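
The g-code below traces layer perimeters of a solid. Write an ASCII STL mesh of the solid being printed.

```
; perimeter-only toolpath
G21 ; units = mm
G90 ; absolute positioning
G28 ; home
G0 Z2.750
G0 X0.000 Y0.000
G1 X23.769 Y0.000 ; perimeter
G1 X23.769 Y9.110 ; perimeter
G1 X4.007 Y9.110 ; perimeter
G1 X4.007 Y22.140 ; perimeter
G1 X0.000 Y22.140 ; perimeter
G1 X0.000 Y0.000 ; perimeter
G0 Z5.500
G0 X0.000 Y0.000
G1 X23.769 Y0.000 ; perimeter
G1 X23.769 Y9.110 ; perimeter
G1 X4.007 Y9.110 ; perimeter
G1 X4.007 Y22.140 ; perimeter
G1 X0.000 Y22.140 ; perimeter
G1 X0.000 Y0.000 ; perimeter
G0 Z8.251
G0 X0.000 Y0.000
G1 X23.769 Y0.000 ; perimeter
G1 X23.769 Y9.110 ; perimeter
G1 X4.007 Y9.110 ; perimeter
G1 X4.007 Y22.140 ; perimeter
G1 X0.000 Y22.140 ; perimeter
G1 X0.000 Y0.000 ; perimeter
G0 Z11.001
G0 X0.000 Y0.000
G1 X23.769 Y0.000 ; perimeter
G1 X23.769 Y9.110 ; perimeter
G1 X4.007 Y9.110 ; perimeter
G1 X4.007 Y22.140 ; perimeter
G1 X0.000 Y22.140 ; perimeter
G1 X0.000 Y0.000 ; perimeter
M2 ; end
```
solid part
  facet normal 0.0000 0.0000 -1.0000
    outer loop
      vertex 23.769 9.110 0.000
      vertex 23.769 0.000 0.000
      vertex 0.000 0.000 0.000
    endloop
  endfacet
  facet normal 0.0000 0.0000 -1.0000
    outer loop
      vertex 4.007 9.110 0.000
      vertex 23.769 9.110 0.000
      vertex 0.000 0.000 0.000
    endloop
  endfacet
  facet normal 0.0000 0.0000 -1.0000
    outer loop
      vertex 4.007 22.140 0.000
      vertex 4.007 9.110 0.000
      vertex 0.000 0.000 0.000
    endloop
  endfacet
  facet normal 0.0000 0.0000 -1.0000
    outer loop
      vertex 0.000 22.140 0.000
      vertex 4.007 22.140 0.000
      vertex 0.000 0.000 0.000
    endloop
  endfacet
  facet normal 0.0000 0.0000 1.0000
    outer loop
      vertex 0.000 0.000 11.001
      vertex 23.769 0.000 11.001
      vertex 23.769 9.110 11.001
    endloop
  endfacet
  facet normal 0.0000 0.0000 1.0000
    outer loop
      vertex 0.000 0.000 11.001
      vertex 23.769 9.110 11.001
      vertex 4.007 9.110 11.001
    endloop
  endfacet
  facet normal 0.0000 0.0000 1.0000
    outer loop
      vertex 0.000 0.000 11.001
      vertex 4.007 9.110 11.001
      vertex 4.007 22.140 11.001
    endloop
  endfacet
  facet normal 0.0000 0.0000 1.0000
    outer loop
      vertex 0.000 0.000 11.001
      vertex 4.007 22.140 11.001
      vertex 0.000 22.140 11.001
    endloop
  endfacet
  facet normal 0.0000 -1.0000 0.0000
    outer loop
      vertex 0.000 0.000 0.000
      vertex 23.769 0.000 0.000
      vertex 23.769 0.000 11.001
    endloop
  endfacet
  facet normal 0.0000 -1.0000 0.0000
    outer loop
      vertex 0.000 0.000 0.000
      vertex 23.769 0.000 11.001
      vertex 0.000 0.000 11.001
    endloop
  endfacet
  facet normal 1.0000 0.0000 0.0000
    outer loop
      vertex 23.769 0.000 0.000
      vertex 23.769 9.110 0.000
      vertex 23.769 9.110 11.001
    endloop
  endfacet
  facet normal 1.0000 0.0000 0.0000
    outer loop
      vertex 23.769 0.000 0.000
      vertex 23.769 9.110 11.001
      vertex 23.769 0.000 11.001
    endloop
  endfacet
  facet normal 0.0000 1.0000 0.0000
    outer loop
      vertex 23.769 9.110 0.000
      vertex 4.007 9.110 0.000
      vertex 4.007 9.110 11.001
    endloop
  endfacet
  facet normal 0.0000 1.0000 0.0000
    outer loop
      vertex 23.769 9.110 0.000
      vertex 4.007 9.110 11.001
      vertex 23.769 9.110 11.001
    endloop
  endfacet
  facet normal 1.0000 0.0000 0.0000
    outer loop
      vertex 4.007 9.110 0.000
      vertex 4.007 22.140 0.000
      vertex 4.007 22.140 11.001
    endloop
  endfacet
  facet normal 1.0000 0.0000 0.0000
    outer loop
      vertex 4.007 9.110 0.000
      vertex 4.007 22.140 11.001
      vertex 4.007 9.110 11.001
    endloop
  endfacet
  facet normal 0.0000 1.0000 0.0000
    outer loop
      vertex 4.007 22.140 0.000
      vertex 0.000 22.140 0.000
      vertex 0.000 22.140 11.001
    endloop
  endfacet
  facet normal 0.0000 1.0000 0.0000
    outer loop
      vertex 4.007 22.140 0.000
      vertex 0.000 22.140 11.001
      vertex 4.007 22.140 11.001
    endloop
  endfacet
  facet normal -1.0000 0.0000 0.0000
    outer loop
      vertex 0.000 22.140 0.000
      vertex 0.000 0.000 0.000
      vertex 0.000 0.000 11.001
    endloop
  endfacet
  facet normal -1.0000 0.0000 0.0000
    outer loop
      vertex 0.000 22.140 0.000
      vertex 0.000 0.000 11.001
      vertex 0.000 22.140 11.001
    endloop
  endfacet
endsolid part

The G0 Z moves step by Δz≈2.750 mm. Every layer's G1 loop is the same polygon, so the solid is a straight extrusion of it from z=0 to z≈11. Closing with flat bottom and top caps and triangulating gives 20 facets — an L-shaped prism: outer 23.8 × 22.1 mm, arm thicknesses ≈ 9.11 mm (horizontal) and 4.01 mm (vertical), extruded 11 mm in z.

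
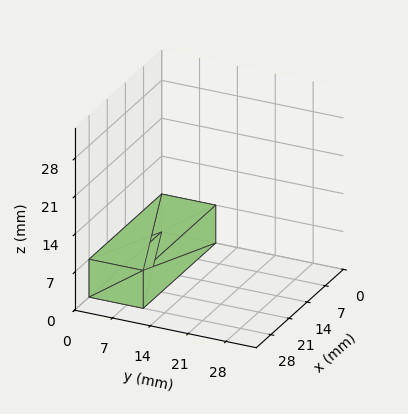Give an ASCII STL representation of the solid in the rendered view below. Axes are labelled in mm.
Reading the render: the shape is a rectangular box, roughly 28 × 10 mm footprint and 7 mm tall (dimensions read to the nearest mm from the axis ticks). For the STL, each face is triangulated and given an outward normal.

solid part
  facet normal 0.0000 0.0000 -1.0000
    outer loop
      vertex 28.000 10.000 0.000
      vertex 28.000 0.000 0.000
      vertex 0.000 0.000 0.000
    endloop
  endfacet
  facet normal 0.0000 0.0000 -1.0000
    outer loop
      vertex 0.000 10.000 0.000
      vertex 28.000 10.000 0.000
      vertex 0.000 0.000 0.000
    endloop
  endfacet
  facet normal 0.0000 0.0000 1.0000
    outer loop
      vertex 0.000 0.000 7.000
      vertex 28.000 0.000 7.000
      vertex 28.000 10.000 7.000
    endloop
  endfacet
  facet normal 0.0000 0.0000 1.0000
    outer loop
      vertex 0.000 0.000 7.000
      vertex 28.000 10.000 7.000
      vertex 0.000 10.000 7.000
    endloop
  endfacet
  facet normal 0.0000 -1.0000 0.0000
    outer loop
      vertex 0.000 0.000 0.000
      vertex 28.000 0.000 0.000
      vertex 28.000 0.000 7.000
    endloop
  endfacet
  facet normal 0.0000 -1.0000 0.0000
    outer loop
      vertex 0.000 0.000 0.000
      vertex 28.000 0.000 7.000
      vertex 0.000 0.000 7.000
    endloop
  endfacet
  facet normal 0.0000 1.0000 0.0000
    outer loop
      vertex 28.000 10.000 7.000
      vertex 28.000 10.000 0.000
      vertex 0.000 10.000 0.000
    endloop
  endfacet
  facet normal 0.0000 1.0000 0.0000
    outer loop
      vertex 0.000 10.000 7.000
      vertex 28.000 10.000 7.000
      vertex 0.000 10.000 0.000
    endloop
  endfacet
  facet normal -1.0000 0.0000 0.0000
    outer loop
      vertex 0.000 10.000 7.000
      vertex 0.000 10.000 0.000
      vertex 0.000 0.000 0.000
    endloop
  endfacet
  facet normal -1.0000 0.0000 0.0000
    outer loop
      vertex 0.000 0.000 7.000
      vertex 0.000 10.000 7.000
      vertex 0.000 0.000 0.000
    endloop
  endfacet
  facet normal 1.0000 0.0000 0.0000
    outer loop
      vertex 28.000 0.000 0.000
      vertex 28.000 10.000 0.000
      vertex 28.000 10.000 7.000
    endloop
  endfacet
  facet normal 1.0000 0.0000 0.0000
    outer loop
      vertex 28.000 0.000 0.000
      vertex 28.000 10.000 7.000
      vertex 28.000 0.000 7.000
    endloop
  endfacet
endsolid part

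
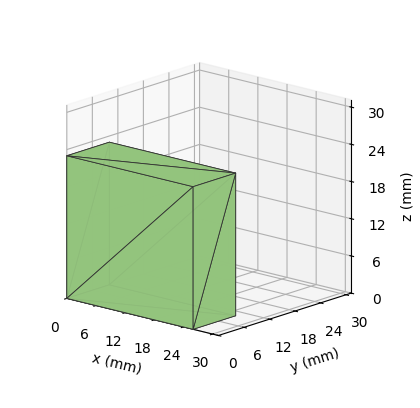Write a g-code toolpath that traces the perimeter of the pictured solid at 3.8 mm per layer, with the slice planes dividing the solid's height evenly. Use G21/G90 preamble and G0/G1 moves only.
Reading the render: the shape is a rectangular box, roughly 26 × 10 mm footprint and 23 mm tall (dimensions read to the nearest mm from the axis ticks). For the g-code, the solid's height is divided into equal slices at the stated Δz and each level perimeter traced with G1 moves after a G0 lift.

; perimeter-only toolpath
G21 ; units = mm
G90 ; absolute positioning
G28 ; home
; layer 1
G0 Z3.8
G0 X0.0 Y0.0
G1 X26.0 Y0.0
G1 X26.0 Y10.0
G1 X0.0 Y10.0
G1 X0.0 Y0.0
; layer 2
G0 Z7.7
G0 X0.0 Y0.0
G1 X26.0 Y0.0
G1 X26.0 Y10.0
G1 X0.0 Y10.0
G1 X0.0 Y0.0
; layer 3
G0 Z11.5
G0 X0.0 Y0.0
G1 X26.0 Y0.0
G1 X26.0 Y10.0
G1 X0.0 Y10.0
G1 X0.0 Y0.0
; layer 4
G0 Z15.3
G0 X0.0 Y0.0
G1 X26.0 Y0.0
G1 X26.0 Y10.0
G1 X0.0 Y10.0
G1 X0.0 Y0.0
; layer 5
G0 Z19.2
G0 X0.0 Y0.0
G1 X26.0 Y0.0
G1 X26.0 Y10.0
G1 X0.0 Y10.0
G1 X0.0 Y0.0
; layer 6
G0 Z23.0
G0 X0.0 Y0.0
G1 X26.0 Y0.0
G1 X26.0 Y10.0
G1 X0.0 Y10.0
G1 X0.0 Y0.0
M2 ; end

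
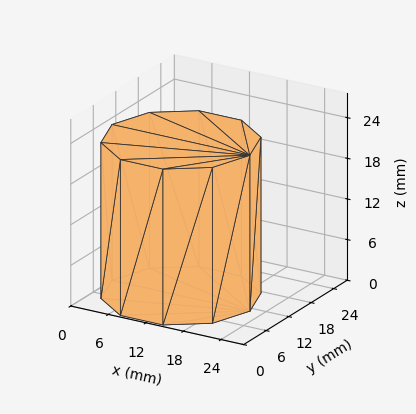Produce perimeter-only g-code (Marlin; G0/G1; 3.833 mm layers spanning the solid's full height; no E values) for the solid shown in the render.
Reading the render: the shape is a regular 10-sided prism (a cylinder approximated with 10 flat sides), circumscribed radius ≈ 11 mm, height ≈ 23 mm (dimensions read to the nearest mm from the axis ticks). For the g-code, the solid's height is divided into equal slices at the stated Δz and each level perimeter traced with G1 moves after a G0 lift.

; perimeter-only toolpath
G21 ; units = mm
G90 ; absolute positioning
G28 ; home
; layer 1
G0 Z3.833
G0 X22.000 Y11.000
G1 X19.899 Y17.466
G1 X14.399 Y21.462
G1 X7.601 Y21.462
G1 X2.101 Y17.466
G1 X0.000 Y11.000
G1 X2.101 Y4.534
G1 X7.601 Y0.538
G1 X14.399 Y0.538
G1 X19.899 Y4.534
G1 X22.000 Y11.000
; layer 2
G0 Z7.667
G0 X22.000 Y11.000
G1 X19.899 Y17.466
G1 X14.399 Y21.462
G1 X7.601 Y21.462
G1 X2.101 Y17.466
G1 X0.000 Y11.000
G1 X2.101 Y4.534
G1 X7.601 Y0.538
G1 X14.399 Y0.538
G1 X19.899 Y4.534
G1 X22.000 Y11.000
; layer 3
G0 Z11.500
G0 X22.000 Y11.000
G1 X19.899 Y17.466
G1 X14.399 Y21.462
G1 X7.601 Y21.462
G1 X2.101 Y17.466
G1 X0.000 Y11.000
G1 X2.101 Y4.534
G1 X7.601 Y0.538
G1 X14.399 Y0.538
G1 X19.899 Y4.534
G1 X22.000 Y11.000
; layer 4
G0 Z15.333
G0 X22.000 Y11.000
G1 X19.899 Y17.466
G1 X14.399 Y21.462
G1 X7.601 Y21.462
G1 X2.101 Y17.466
G1 X0.000 Y11.000
G1 X2.101 Y4.534
G1 X7.601 Y0.538
G1 X14.399 Y0.538
G1 X19.899 Y4.534
G1 X22.000 Y11.000
; layer 5
G0 Z19.167
G0 X22.000 Y11.000
G1 X19.899 Y17.466
G1 X14.399 Y21.462
G1 X7.601 Y21.462
G1 X2.101 Y17.466
G1 X0.000 Y11.000
G1 X2.101 Y4.534
G1 X7.601 Y0.538
G1 X14.399 Y0.538
G1 X19.899 Y4.534
G1 X22.000 Y11.000
; layer 6
G0 Z23.000
G0 X22.000 Y11.000
G1 X19.899 Y17.466
G1 X14.399 Y21.462
G1 X7.601 Y21.462
G1 X2.101 Y17.466
G1 X0.000 Y11.000
G1 X2.101 Y4.534
G1 X7.601 Y0.538
G1 X14.399 Y0.538
G1 X19.899 Y4.534
G1 X22.000 Y11.000
M2 ; end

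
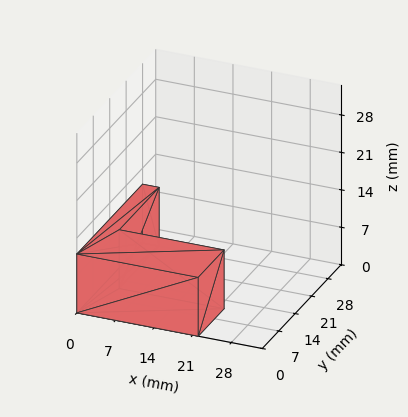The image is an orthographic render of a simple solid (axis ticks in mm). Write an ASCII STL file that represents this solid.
Reading the render: the shape is an L-shaped prism: outer 22 × 28 mm, arm thicknesses ≈ 11 mm (horizontal) and 3 mm (vertical), extruded 11 mm in z (dimensions read to the nearest mm from the axis ticks). For the STL, each face is triangulated and given an outward normal.

solid part
  facet normal 0.0000 0.0000 -1.0000
    outer loop
      vertex 22.0 11.0 0.0
      vertex 22.0 0.0 0.0
      vertex 0.0 0.0 0.0
    endloop
  endfacet
  facet normal 0.0000 0.0000 -1.0000
    outer loop
      vertex 3.0 11.0 0.0
      vertex 22.0 11.0 0.0
      vertex 0.0 0.0 0.0
    endloop
  endfacet
  facet normal 0.0000 0.0000 -1.0000
    outer loop
      vertex 3.0 28.0 0.0
      vertex 3.0 11.0 0.0
      vertex 0.0 0.0 0.0
    endloop
  endfacet
  facet normal 0.0000 0.0000 -1.0000
    outer loop
      vertex 0.0 28.0 0.0
      vertex 3.0 28.0 0.0
      vertex 0.0 0.0 0.0
    endloop
  endfacet
  facet normal 0.0000 0.0000 1.0000
    outer loop
      vertex 0.0 0.0 11.0
      vertex 22.0 0.0 11.0
      vertex 22.0 11.0 11.0
    endloop
  endfacet
  facet normal 0.0000 0.0000 1.0000
    outer loop
      vertex 0.0 0.0 11.0
      vertex 22.0 11.0 11.0
      vertex 3.0 11.0 11.0
    endloop
  endfacet
  facet normal 0.0000 0.0000 1.0000
    outer loop
      vertex 0.0 0.0 11.0
      vertex 3.0 11.0 11.0
      vertex 3.0 28.0 11.0
    endloop
  endfacet
  facet normal 0.0000 0.0000 1.0000
    outer loop
      vertex 0.0 0.0 11.0
      vertex 3.0 28.0 11.0
      vertex 0.0 28.0 11.0
    endloop
  endfacet
  facet normal 0.0000 -1.0000 0.0000
    outer loop
      vertex 0.0 0.0 0.0
      vertex 22.0 0.0 0.0
      vertex 22.0 0.0 11.0
    endloop
  endfacet
  facet normal 0.0000 -1.0000 0.0000
    outer loop
      vertex 0.0 0.0 0.0
      vertex 22.0 0.0 11.0
      vertex 0.0 0.0 11.0
    endloop
  endfacet
  facet normal 1.0000 0.0000 0.0000
    outer loop
      vertex 22.0 0.0 0.0
      vertex 22.0 11.0 0.0
      vertex 22.0 11.0 11.0
    endloop
  endfacet
  facet normal 1.0000 0.0000 0.0000
    outer loop
      vertex 22.0 0.0 0.0
      vertex 22.0 11.0 11.0
      vertex 22.0 0.0 11.0
    endloop
  endfacet
  facet normal 0.0000 1.0000 0.0000
    outer loop
      vertex 22.0 11.0 0.0
      vertex 3.0 11.0 0.0
      vertex 3.0 11.0 11.0
    endloop
  endfacet
  facet normal 0.0000 1.0000 0.0000
    outer loop
      vertex 22.0 11.0 0.0
      vertex 3.0 11.0 11.0
      vertex 22.0 11.0 11.0
    endloop
  endfacet
  facet normal 1.0000 0.0000 0.0000
    outer loop
      vertex 3.0 11.0 0.0
      vertex 3.0 28.0 0.0
      vertex 3.0 28.0 11.0
    endloop
  endfacet
  facet normal 1.0000 0.0000 0.0000
    outer loop
      vertex 3.0 11.0 0.0
      vertex 3.0 28.0 11.0
      vertex 3.0 11.0 11.0
    endloop
  endfacet
  facet normal 0.0000 1.0000 0.0000
    outer loop
      vertex 3.0 28.0 0.0
      vertex 0.0 28.0 0.0
      vertex 0.0 28.0 11.0
    endloop
  endfacet
  facet normal 0.0000 1.0000 0.0000
    outer loop
      vertex 3.0 28.0 0.0
      vertex 0.0 28.0 11.0
      vertex 3.0 28.0 11.0
    endloop
  endfacet
  facet normal -1.0000 0.0000 0.0000
    outer loop
      vertex 0.0 28.0 0.0
      vertex 0.0 0.0 0.0
      vertex 0.0 0.0 11.0
    endloop
  endfacet
  facet normal -1.0000 0.0000 0.0000
    outer loop
      vertex 0.0 28.0 0.0
      vertex 0.0 0.0 11.0
      vertex 0.0 28.0 11.0
    endloop
  endfacet
endsolid part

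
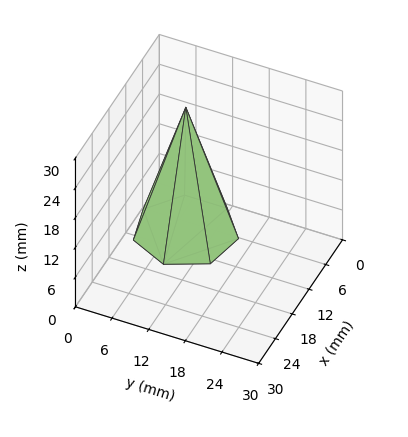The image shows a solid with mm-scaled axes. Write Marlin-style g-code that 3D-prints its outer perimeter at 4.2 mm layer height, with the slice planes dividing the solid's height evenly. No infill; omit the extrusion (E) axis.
Reading the render: the shape is a regular 7-sided pyramid, base circumscribed radius ≈ 8 mm, apex at z ≈ 25 mm (dimensions read to the nearest mm from the axis ticks). For the g-code, the solid's height is divided into equal slices at the stated Δz and each level perimeter traced with G1 moves after a G0 lift.

; perimeter-only toolpath
G21 ; units = mm
G90 ; absolute positioning
G28 ; home
; layer 1
G0 Z4.2
G0 X14.7 Y8.0
G1 X12.2 Y13.2
G1 X6.5 Y14.5
G1 X2.0 Y10.9
G1 X2.0 Y5.1
G1 X6.5 Y1.5
G1 X12.2 Y2.8
G1 X14.7 Y8.0
; layer 2
G0 Z8.3
G0 X13.3 Y8.0
G1 X11.3 Y12.2
G1 X6.8 Y13.2
G1 X3.2 Y10.3
G1 X3.2 Y5.7
G1 X6.8 Y2.8
G1 X11.3 Y3.8
G1 X13.3 Y8.0
; layer 3
G0 Z12.5
G0 X12.0 Y8.0
G1 X10.5 Y11.2
G1 X7.1 Y11.9
G1 X4.4 Y9.8
G1 X4.4 Y6.2
G1 X7.1 Y4.1
G1 X10.5 Y4.8
G1 X12.0 Y8.0
; layer 4
G0 Z16.7
G0 X10.7 Y8.0
G1 X9.7 Y10.1
G1 X7.4 Y10.6
G1 X5.6 Y9.2
G1 X5.6 Y6.8
G1 X7.4 Y5.4
G1 X9.7 Y5.9
G1 X10.7 Y8.0
; layer 5
G0 Z20.8
G0 X9.3 Y8.0
G1 X8.8 Y9.0
G1 X7.7 Y9.3
G1 X6.8 Y8.6
G1 X6.8 Y7.4
G1 X7.7 Y6.7
G1 X8.8 Y7.0
G1 X9.3 Y8.0
M2 ; end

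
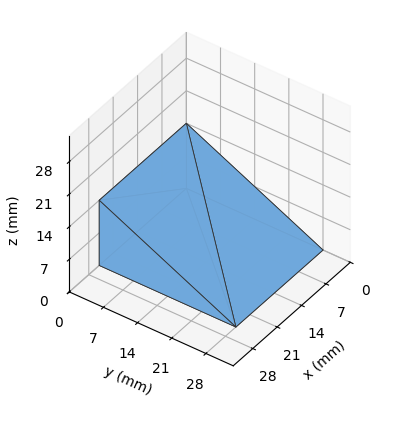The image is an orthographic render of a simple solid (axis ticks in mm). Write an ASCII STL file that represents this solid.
Reading the render: the shape is a wedge (ramp): 25 × 28 mm base, rising to 14 mm along the y=0 edge and sloping linearly to z=0 at y=28 (dimensions read to the nearest mm from the axis ticks). For the STL, each face is triangulated and given an outward normal.

solid part
  facet normal 0.0000 0.0000 -1.0000
    outer loop
      vertex 25.000 28.000 0.000
      vertex 25.000 0.000 0.000
      vertex 0.000 0.000 0.000
    endloop
  endfacet
  facet normal 0.0000 0.0000 -1.0000
    outer loop
      vertex 0.000 28.000 0.000
      vertex 25.000 28.000 0.000
      vertex 0.000 0.000 0.000
    endloop
  endfacet
  facet normal 0.0000 -1.0000 0.0000
    outer loop
      vertex 0.000 0.000 0.000
      vertex 25.000 0.000 0.000
      vertex 25.000 0.000 14.000
    endloop
  endfacet
  facet normal 0.0000 -1.0000 0.0000
    outer loop
      vertex 0.000 0.000 0.000
      vertex 25.000 0.000 14.000
      vertex 0.000 0.000 14.000
    endloop
  endfacet
  facet normal 0.0000 0.4472 0.8944
    outer loop
      vertex 0.000 0.000 14.000
      vertex 25.000 0.000 14.000
      vertex 25.000 28.000 0.000
    endloop
  endfacet
  facet normal 0.0000 0.4472 0.8944
    outer loop
      vertex 0.000 0.000 14.000
      vertex 25.000 28.000 0.000
      vertex 0.000 28.000 0.000
    endloop
  endfacet
  facet normal -1.0000 0.0000 0.0000
    outer loop
      vertex 0.000 0.000 14.000
      vertex 0.000 28.000 0.000
      vertex 0.000 0.000 0.000
    endloop
  endfacet
  facet normal 1.0000 0.0000 0.0000
    outer loop
      vertex 25.000 0.000 0.000
      vertex 25.000 28.000 0.000
      vertex 25.000 0.000 14.000
    endloop
  endfacet
endsolid part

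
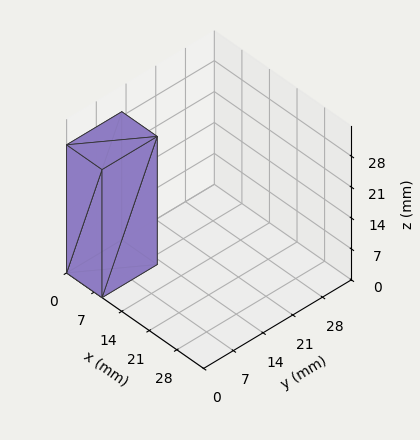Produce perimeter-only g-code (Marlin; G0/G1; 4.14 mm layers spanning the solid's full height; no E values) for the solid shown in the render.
Reading the render: the shape is a rectangular box, roughly 9 × 13 mm footprint and 29 mm tall (dimensions read to the nearest mm from the axis ticks). For the g-code, the solid's height is divided into equal slices at the stated Δz and each level perimeter traced with G1 moves after a G0 lift.

; perimeter-only toolpath
G21 ; units = mm
G90 ; absolute positioning
G28 ; home
; layer 1
G0 Z4.14
G0 X0.00 Y0.00
G1 X9.00 Y0.00
G1 X9.00 Y13.00
G1 X0.00 Y13.00
G1 X0.00 Y0.00
; layer 2
G0 Z8.29
G0 X0.00 Y0.00
G1 X9.00 Y0.00
G1 X9.00 Y13.00
G1 X0.00 Y13.00
G1 X0.00 Y0.00
; layer 3
G0 Z12.43
G0 X0.00 Y0.00
G1 X9.00 Y0.00
G1 X9.00 Y13.00
G1 X0.00 Y13.00
G1 X0.00 Y0.00
; layer 4
G0 Z16.57
G0 X0.00 Y0.00
G1 X9.00 Y0.00
G1 X9.00 Y13.00
G1 X0.00 Y13.00
G1 X0.00 Y0.00
; layer 5
G0 Z20.71
G0 X0.00 Y0.00
G1 X9.00 Y0.00
G1 X9.00 Y13.00
G1 X0.00 Y13.00
G1 X0.00 Y0.00
; layer 6
G0 Z24.86
G0 X0.00 Y0.00
G1 X9.00 Y0.00
G1 X9.00 Y13.00
G1 X0.00 Y13.00
G1 X0.00 Y0.00
; layer 7
G0 Z29.00
G0 X0.00 Y0.00
G1 X9.00 Y0.00
G1 X9.00 Y13.00
G1 X0.00 Y13.00
G1 X0.00 Y0.00
M2 ; end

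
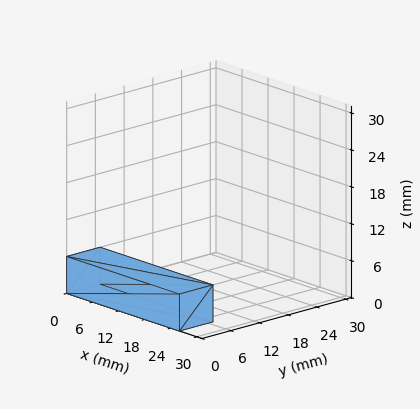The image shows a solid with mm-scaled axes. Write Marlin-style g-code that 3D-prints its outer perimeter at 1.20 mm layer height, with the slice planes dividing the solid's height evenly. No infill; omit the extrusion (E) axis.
Reading the render: the shape is a rectangular box, roughly 26 × 7 mm footprint and 6 mm tall (dimensions read to the nearest mm from the axis ticks). For the g-code, the solid's height is divided into equal slices at the stated Δz and each level perimeter traced with G1 moves after a G0 lift.

; perimeter-only toolpath
G21 ; units = mm
G90 ; absolute positioning
G28 ; home
; layer 1
G0 Z1.20
G0 X0.00 Y0.00
G1 X26.00 Y0.00
G1 X26.00 Y7.00
G1 X0.00 Y7.00
G1 X0.00 Y0.00
; layer 2
G0 Z2.40
G0 X0.00 Y0.00
G1 X26.00 Y0.00
G1 X26.00 Y7.00
G1 X0.00 Y7.00
G1 X0.00 Y0.00
; layer 3
G0 Z3.60
G0 X0.00 Y0.00
G1 X26.00 Y0.00
G1 X26.00 Y7.00
G1 X0.00 Y7.00
G1 X0.00 Y0.00
; layer 4
G0 Z4.80
G0 X0.00 Y0.00
G1 X26.00 Y0.00
G1 X26.00 Y7.00
G1 X0.00 Y7.00
G1 X0.00 Y0.00
; layer 5
G0 Z6.00
G0 X0.00 Y0.00
G1 X26.00 Y0.00
G1 X26.00 Y7.00
G1 X0.00 Y7.00
G1 X0.00 Y0.00
M2 ; end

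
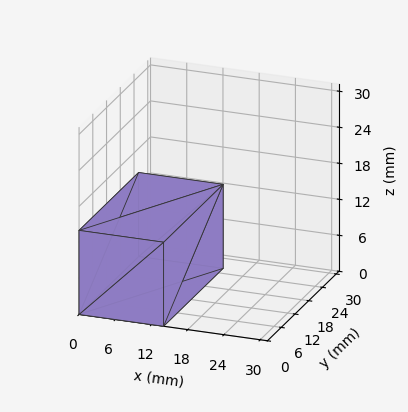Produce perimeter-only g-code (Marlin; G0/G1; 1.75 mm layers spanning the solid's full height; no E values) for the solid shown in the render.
Reading the render: the shape is a rectangular box, roughly 14 × 26 mm footprint and 14 mm tall (dimensions read to the nearest mm from the axis ticks). For the g-code, the solid's height is divided into equal slices at the stated Δz and each level perimeter traced with G1 moves after a G0 lift.

; perimeter-only toolpath
G21 ; units = mm
G90 ; absolute positioning
G28 ; home
; layer 1
G0 Z1.75
G0 X0.00 Y0.00
G1 X14.00 Y0.00
G1 X14.00 Y26.00
G1 X0.00 Y26.00
G1 X0.00 Y0.00
; layer 2
G0 Z3.50
G0 X0.00 Y0.00
G1 X14.00 Y0.00
G1 X14.00 Y26.00
G1 X0.00 Y26.00
G1 X0.00 Y0.00
; layer 3
G0 Z5.25
G0 X0.00 Y0.00
G1 X14.00 Y0.00
G1 X14.00 Y26.00
G1 X0.00 Y26.00
G1 X0.00 Y0.00
; layer 4
G0 Z7.00
G0 X0.00 Y0.00
G1 X14.00 Y0.00
G1 X14.00 Y26.00
G1 X0.00 Y26.00
G1 X0.00 Y0.00
; layer 5
G0 Z8.75
G0 X0.00 Y0.00
G1 X14.00 Y0.00
G1 X14.00 Y26.00
G1 X0.00 Y26.00
G1 X0.00 Y0.00
; layer 6
G0 Z10.50
G0 X0.00 Y0.00
G1 X14.00 Y0.00
G1 X14.00 Y26.00
G1 X0.00 Y26.00
G1 X0.00 Y0.00
; layer 7
G0 Z12.25
G0 X0.00 Y0.00
G1 X14.00 Y0.00
G1 X14.00 Y26.00
G1 X0.00 Y26.00
G1 X0.00 Y0.00
; layer 8
G0 Z14.00
G0 X0.00 Y0.00
G1 X14.00 Y0.00
G1 X14.00 Y26.00
G1 X0.00 Y26.00
G1 X0.00 Y0.00
M2 ; end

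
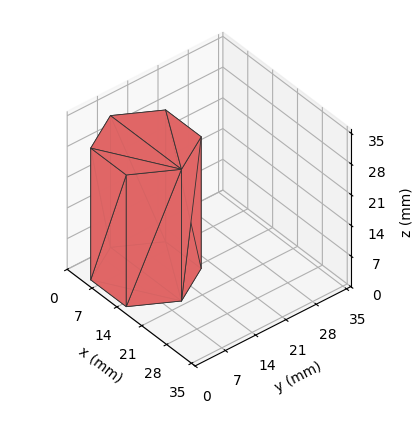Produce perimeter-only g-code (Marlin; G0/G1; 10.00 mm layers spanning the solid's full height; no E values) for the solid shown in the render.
Reading the render: the shape is a regular 6-sided prism (a cylinder approximated with 6 flat sides), circumscribed radius ≈ 10 mm, height ≈ 30 mm (dimensions read to the nearest mm from the axis ticks). For the g-code, the solid's height is divided into equal slices at the stated Δz and each level perimeter traced with G1 moves after a G0 lift.

; perimeter-only toolpath
G21 ; units = mm
G90 ; absolute positioning
G28 ; home
; layer 1
G0 Z10.00
G0 X20.00 Y10.00
G1 X15.00 Y18.66
G1 X5.00 Y18.66
G1 X0.00 Y10.00
G1 X5.00 Y1.34
G1 X15.00 Y1.34
G1 X20.00 Y10.00
; layer 2
G0 Z20.00
G0 X20.00 Y10.00
G1 X15.00 Y18.66
G1 X5.00 Y18.66
G1 X0.00 Y10.00
G1 X5.00 Y1.34
G1 X15.00 Y1.34
G1 X20.00 Y10.00
; layer 3
G0 Z30.00
G0 X20.00 Y10.00
G1 X15.00 Y18.66
G1 X5.00 Y18.66
G1 X0.00 Y10.00
G1 X5.00 Y1.34
G1 X15.00 Y1.34
G1 X20.00 Y10.00
M2 ; end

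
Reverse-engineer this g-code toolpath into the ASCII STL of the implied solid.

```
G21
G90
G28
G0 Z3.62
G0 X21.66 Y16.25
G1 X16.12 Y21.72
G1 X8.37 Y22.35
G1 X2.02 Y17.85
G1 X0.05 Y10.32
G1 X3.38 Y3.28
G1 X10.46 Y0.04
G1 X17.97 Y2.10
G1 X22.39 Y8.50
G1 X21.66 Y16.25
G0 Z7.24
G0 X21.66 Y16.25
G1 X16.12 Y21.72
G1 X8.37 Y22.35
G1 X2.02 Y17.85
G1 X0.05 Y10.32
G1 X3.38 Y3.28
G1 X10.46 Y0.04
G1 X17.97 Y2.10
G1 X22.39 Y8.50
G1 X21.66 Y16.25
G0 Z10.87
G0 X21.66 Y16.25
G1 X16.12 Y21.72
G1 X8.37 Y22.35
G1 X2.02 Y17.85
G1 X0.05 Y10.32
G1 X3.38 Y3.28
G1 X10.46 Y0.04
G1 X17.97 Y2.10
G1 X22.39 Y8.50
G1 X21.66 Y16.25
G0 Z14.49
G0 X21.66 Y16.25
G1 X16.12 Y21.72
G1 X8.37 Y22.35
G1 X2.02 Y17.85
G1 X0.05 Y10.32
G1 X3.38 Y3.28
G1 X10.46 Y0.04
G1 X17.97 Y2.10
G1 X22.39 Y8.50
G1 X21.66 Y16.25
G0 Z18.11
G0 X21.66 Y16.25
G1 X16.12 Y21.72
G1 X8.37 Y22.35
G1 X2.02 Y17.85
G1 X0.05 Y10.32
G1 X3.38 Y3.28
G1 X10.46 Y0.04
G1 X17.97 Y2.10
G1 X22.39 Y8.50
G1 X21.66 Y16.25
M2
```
solid part
  facet normal 0.0000 0.0000 -1.0000
    outer loop
      vertex 8.37 22.35 0.00
      vertex 16.12 21.72 0.00
      vertex 21.66 16.25 0.00
    endloop
  endfacet
  facet normal 0.0000 0.0000 -1.0000
    outer loop
      vertex 2.02 17.85 0.00
      vertex 8.37 22.35 0.00
      vertex 21.66 16.25 0.00
    endloop
  endfacet
  facet normal 0.0000 0.0000 -1.0000
    outer loop
      vertex 0.05 10.32 0.00
      vertex 2.02 17.85 0.00
      vertex 21.66 16.25 0.00
    endloop
  endfacet
  facet normal 0.0000 0.0000 -1.0000
    outer loop
      vertex 3.38 3.28 0.00
      vertex 0.05 10.32 0.00
      vertex 21.66 16.25 0.00
    endloop
  endfacet
  facet normal 0.0000 0.0000 -1.0000
    outer loop
      vertex 10.46 0.04 0.00
      vertex 3.38 3.28 0.00
      vertex 21.66 16.25 0.00
    endloop
  endfacet
  facet normal 0.0000 0.0000 -1.0000
    outer loop
      vertex 17.97 2.10 0.00
      vertex 10.46 0.04 0.00
      vertex 21.66 16.25 0.00
    endloop
  endfacet
  facet normal 0.0000 0.0000 -1.0000
    outer loop
      vertex 22.39 8.50 0.00
      vertex 17.97 2.10 0.00
      vertex 21.66 16.25 0.00
    endloop
  endfacet
  facet normal 0.0000 0.0000 1.0000
    outer loop
      vertex 21.66 16.25 18.11
      vertex 16.12 21.72 18.11
      vertex 8.37 22.35 18.11
    endloop
  endfacet
  facet normal 0.0000 0.0000 1.0000
    outer loop
      vertex 21.66 16.25 18.11
      vertex 8.37 22.35 18.11
      vertex 2.02 17.85 18.11
    endloop
  endfacet
  facet normal 0.0000 0.0000 1.0000
    outer loop
      vertex 21.66 16.25 18.11
      vertex 2.02 17.85 18.11
      vertex 0.05 10.32 18.11
    endloop
  endfacet
  facet normal 0.0000 0.0000 1.0000
    outer loop
      vertex 21.66 16.25 18.11
      vertex 0.05 10.32 18.11
      vertex 3.38 3.28 18.11
    endloop
  endfacet
  facet normal 0.0000 0.0000 1.0000
    outer loop
      vertex 21.66 16.25 18.11
      vertex 3.38 3.28 18.11
      vertex 10.46 0.04 18.11
    endloop
  endfacet
  facet normal 0.0000 0.0000 1.0000
    outer loop
      vertex 21.66 16.25 18.11
      vertex 10.46 0.04 18.11
      vertex 17.97 2.10 18.11
    endloop
  endfacet
  facet normal 0.0000 0.0000 1.0000
    outer loop
      vertex 21.66 16.25 18.11
      vertex 17.97 2.10 18.11
      vertex 22.39 8.50 18.11
    endloop
  endfacet
  facet normal 0.7026 0.7116 0.0000
    outer loop
      vertex 21.66 16.25 0.00
      vertex 16.12 21.72 0.00
      vertex 16.12 21.72 18.11
    endloop
  endfacet
  facet normal 0.7026 0.7116 0.0000
    outer loop
      vertex 21.66 16.25 0.00
      vertex 16.12 21.72 18.11
      vertex 21.66 16.25 18.11
    endloop
  endfacet
  facet normal 0.0810 0.9967 0.0000
    outer loop
      vertex 16.12 21.72 0.00
      vertex 8.37 22.35 0.00
      vertex 8.37 22.35 18.11
    endloop
  endfacet
  facet normal 0.0810 0.9967 0.0000
    outer loop
      vertex 16.12 21.72 0.00
      vertex 8.37 22.35 18.11
      vertex 16.12 21.72 18.11
    endloop
  endfacet
  facet normal -0.5782 0.8159 0.0000
    outer loop
      vertex 8.37 22.35 0.00
      vertex 2.02 17.85 0.00
      vertex 2.02 17.85 18.11
    endloop
  endfacet
  facet normal -0.5782 0.8159 0.0000
    outer loop
      vertex 8.37 22.35 0.00
      vertex 2.02 17.85 18.11
      vertex 8.37 22.35 18.11
    endloop
  endfacet
  facet normal -0.9674 0.2531 0.0000
    outer loop
      vertex 2.02 17.85 0.00
      vertex 0.05 10.32 0.00
      vertex 0.05 10.32 18.11
    endloop
  endfacet
  facet normal -0.9674 0.2531 0.0000
    outer loop
      vertex 2.02 17.85 0.00
      vertex 0.05 10.32 18.11
      vertex 2.02 17.85 18.11
    endloop
  endfacet
  facet normal -0.9040 -0.4276 0.0000
    outer loop
      vertex 0.05 10.32 0.00
      vertex 3.38 3.28 0.00
      vertex 3.38 3.28 18.11
    endloop
  endfacet
  facet normal -0.9040 -0.4276 0.0000
    outer loop
      vertex 0.05 10.32 0.00
      vertex 3.38 3.28 18.11
      vertex 0.05 10.32 18.11
    endloop
  endfacet
  facet normal -0.4161 -0.9093 0.0000
    outer loop
      vertex 3.38 3.28 0.00
      vertex 10.46 0.04 0.00
      vertex 10.46 0.04 18.11
    endloop
  endfacet
  facet normal -0.4161 -0.9093 0.0000
    outer loop
      vertex 3.38 3.28 0.00
      vertex 10.46 0.04 18.11
      vertex 3.38 3.28 18.11
    endloop
  endfacet
  facet normal 0.2645 -0.9644 0.0000
    outer loop
      vertex 10.46 0.04 0.00
      vertex 17.97 2.10 0.00
      vertex 17.97 2.10 18.11
    endloop
  endfacet
  facet normal 0.2645 -0.9644 0.0000
    outer loop
      vertex 10.46 0.04 0.00
      vertex 17.97 2.10 18.11
      vertex 10.46 0.04 18.11
    endloop
  endfacet
  facet normal 0.8228 -0.5683 0.0000
    outer loop
      vertex 17.97 2.10 0.00
      vertex 22.39 8.50 0.00
      vertex 22.39 8.50 18.11
    endloop
  endfacet
  facet normal 0.8228 -0.5683 0.0000
    outer loop
      vertex 17.97 2.10 0.00
      vertex 22.39 8.50 18.11
      vertex 17.97 2.10 18.11
    endloop
  endfacet
  facet normal 0.9956 0.0938 0.0000
    outer loop
      vertex 22.39 8.50 0.00
      vertex 21.66 16.25 0.00
      vertex 21.66 16.25 18.11
    endloop
  endfacet
  facet normal 0.9956 0.0938 0.0000
    outer loop
      vertex 22.39 8.50 0.00
      vertex 21.66 16.25 18.11
      vertex 22.39 8.50 18.11
    endloop
  endfacet
endsolid part

The G0 Z moves step by Δz≈3.62 mm. Every layer's G1 loop is the same polygon, so the solid is a straight extrusion of it from z=0 to z≈18.1. Closing with flat bottom and top caps and triangulating gives 32 facets — a regular 9-sided prism (a cylinder approximated with 9 flat sides), circumscribed radius ≈ 11.4 mm, height ≈ 18.1 mm.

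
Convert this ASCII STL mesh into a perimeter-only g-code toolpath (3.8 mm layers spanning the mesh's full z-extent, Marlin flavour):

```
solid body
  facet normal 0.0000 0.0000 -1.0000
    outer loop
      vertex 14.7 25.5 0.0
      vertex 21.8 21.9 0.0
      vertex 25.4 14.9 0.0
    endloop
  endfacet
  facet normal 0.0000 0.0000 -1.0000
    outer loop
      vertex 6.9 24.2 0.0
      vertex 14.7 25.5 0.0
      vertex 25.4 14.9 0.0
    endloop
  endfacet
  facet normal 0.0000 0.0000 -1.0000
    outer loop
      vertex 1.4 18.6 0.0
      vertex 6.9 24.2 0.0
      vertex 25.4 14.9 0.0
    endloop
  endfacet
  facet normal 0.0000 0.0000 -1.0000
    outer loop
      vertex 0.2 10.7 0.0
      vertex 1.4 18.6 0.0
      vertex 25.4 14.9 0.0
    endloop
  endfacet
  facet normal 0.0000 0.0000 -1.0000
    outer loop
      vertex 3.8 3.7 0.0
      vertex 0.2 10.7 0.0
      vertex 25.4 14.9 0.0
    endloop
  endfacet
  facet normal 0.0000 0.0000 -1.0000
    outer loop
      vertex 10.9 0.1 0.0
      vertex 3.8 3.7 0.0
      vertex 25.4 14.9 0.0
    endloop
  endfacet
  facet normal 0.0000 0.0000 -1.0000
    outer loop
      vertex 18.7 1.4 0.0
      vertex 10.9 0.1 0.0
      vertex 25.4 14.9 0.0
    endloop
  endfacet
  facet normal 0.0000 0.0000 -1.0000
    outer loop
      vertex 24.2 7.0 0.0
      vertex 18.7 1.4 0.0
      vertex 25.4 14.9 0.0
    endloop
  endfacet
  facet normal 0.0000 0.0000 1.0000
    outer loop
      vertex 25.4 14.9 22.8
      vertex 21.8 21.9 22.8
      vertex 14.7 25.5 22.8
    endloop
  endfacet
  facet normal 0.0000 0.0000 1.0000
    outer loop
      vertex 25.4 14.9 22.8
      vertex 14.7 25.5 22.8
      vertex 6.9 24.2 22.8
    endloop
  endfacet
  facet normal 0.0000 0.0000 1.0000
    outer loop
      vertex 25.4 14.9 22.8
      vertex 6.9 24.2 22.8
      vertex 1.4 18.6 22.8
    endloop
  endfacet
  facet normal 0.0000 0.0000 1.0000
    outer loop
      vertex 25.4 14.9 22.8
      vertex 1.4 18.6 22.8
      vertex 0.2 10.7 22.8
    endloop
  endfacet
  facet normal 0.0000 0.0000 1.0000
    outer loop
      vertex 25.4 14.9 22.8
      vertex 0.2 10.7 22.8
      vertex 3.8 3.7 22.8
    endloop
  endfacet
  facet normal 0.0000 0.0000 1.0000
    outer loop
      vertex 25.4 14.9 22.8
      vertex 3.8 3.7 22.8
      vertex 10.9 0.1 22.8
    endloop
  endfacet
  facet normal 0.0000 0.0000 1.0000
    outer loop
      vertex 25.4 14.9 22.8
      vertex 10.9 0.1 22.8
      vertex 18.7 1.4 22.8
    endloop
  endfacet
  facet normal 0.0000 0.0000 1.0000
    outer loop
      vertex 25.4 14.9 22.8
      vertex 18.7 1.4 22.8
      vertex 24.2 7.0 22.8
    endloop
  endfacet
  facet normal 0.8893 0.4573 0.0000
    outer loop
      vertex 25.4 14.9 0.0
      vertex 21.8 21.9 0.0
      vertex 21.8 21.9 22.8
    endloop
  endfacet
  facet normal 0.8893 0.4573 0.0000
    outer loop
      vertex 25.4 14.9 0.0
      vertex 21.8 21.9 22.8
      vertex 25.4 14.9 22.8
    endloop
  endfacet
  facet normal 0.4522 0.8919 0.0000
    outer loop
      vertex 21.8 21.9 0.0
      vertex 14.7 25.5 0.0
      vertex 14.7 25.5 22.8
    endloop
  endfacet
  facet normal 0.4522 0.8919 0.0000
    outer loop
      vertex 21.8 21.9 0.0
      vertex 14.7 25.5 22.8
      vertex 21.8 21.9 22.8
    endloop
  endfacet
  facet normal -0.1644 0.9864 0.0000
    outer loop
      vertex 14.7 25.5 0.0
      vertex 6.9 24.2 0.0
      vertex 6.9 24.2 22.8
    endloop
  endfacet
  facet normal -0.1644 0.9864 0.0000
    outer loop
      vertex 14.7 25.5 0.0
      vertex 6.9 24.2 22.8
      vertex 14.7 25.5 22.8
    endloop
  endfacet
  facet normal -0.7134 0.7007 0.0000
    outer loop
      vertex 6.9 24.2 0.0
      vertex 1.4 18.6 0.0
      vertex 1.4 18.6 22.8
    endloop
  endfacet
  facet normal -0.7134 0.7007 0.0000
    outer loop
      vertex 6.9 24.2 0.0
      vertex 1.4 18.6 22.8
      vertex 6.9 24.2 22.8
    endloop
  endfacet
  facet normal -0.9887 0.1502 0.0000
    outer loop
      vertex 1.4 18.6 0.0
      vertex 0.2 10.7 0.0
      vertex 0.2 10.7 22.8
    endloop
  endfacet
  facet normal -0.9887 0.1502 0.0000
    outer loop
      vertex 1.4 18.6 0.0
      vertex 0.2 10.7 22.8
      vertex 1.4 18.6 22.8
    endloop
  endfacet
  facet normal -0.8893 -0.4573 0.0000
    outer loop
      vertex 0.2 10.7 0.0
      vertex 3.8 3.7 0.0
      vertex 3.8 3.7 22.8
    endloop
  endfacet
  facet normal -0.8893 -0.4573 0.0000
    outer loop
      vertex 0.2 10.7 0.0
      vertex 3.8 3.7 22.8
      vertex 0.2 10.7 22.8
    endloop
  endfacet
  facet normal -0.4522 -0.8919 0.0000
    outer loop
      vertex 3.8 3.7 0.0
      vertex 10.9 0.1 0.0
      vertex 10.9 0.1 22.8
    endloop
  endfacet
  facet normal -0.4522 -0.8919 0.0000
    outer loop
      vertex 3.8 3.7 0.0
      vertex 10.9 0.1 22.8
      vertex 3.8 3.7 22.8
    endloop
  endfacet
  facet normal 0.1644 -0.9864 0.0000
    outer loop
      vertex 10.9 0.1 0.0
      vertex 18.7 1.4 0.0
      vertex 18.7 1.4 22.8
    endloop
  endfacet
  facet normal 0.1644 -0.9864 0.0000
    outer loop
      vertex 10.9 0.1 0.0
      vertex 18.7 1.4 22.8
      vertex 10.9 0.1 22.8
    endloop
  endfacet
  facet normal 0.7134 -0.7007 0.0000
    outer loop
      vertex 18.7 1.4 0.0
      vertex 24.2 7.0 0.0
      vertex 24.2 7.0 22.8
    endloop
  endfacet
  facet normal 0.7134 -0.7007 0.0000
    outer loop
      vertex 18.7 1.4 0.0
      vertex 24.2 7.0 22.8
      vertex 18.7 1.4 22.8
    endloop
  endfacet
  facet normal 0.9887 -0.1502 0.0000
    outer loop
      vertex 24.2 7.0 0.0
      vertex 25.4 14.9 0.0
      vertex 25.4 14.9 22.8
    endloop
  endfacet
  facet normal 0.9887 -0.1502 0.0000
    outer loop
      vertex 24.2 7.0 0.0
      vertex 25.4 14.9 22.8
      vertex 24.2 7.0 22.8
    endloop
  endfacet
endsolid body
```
; perimeter-only toolpath
G21 ; units = mm
G90 ; absolute positioning
G28 ; home
; layer 1
G0 Z3.8
G0 X25.4 Y14.9
G1 X21.8 Y21.9
G1 X14.7 Y25.5
G1 X6.9 Y24.2
G1 X1.4 Y18.6
G1 X0.2 Y10.7
G1 X3.8 Y3.7
G1 X10.9 Y0.1
G1 X18.7 Y1.4
G1 X24.2 Y7.0
G1 X25.4 Y14.9
; layer 2
G0 Z7.6
G0 X25.4 Y14.9
G1 X21.8 Y21.9
G1 X14.7 Y25.5
G1 X6.9 Y24.2
G1 X1.4 Y18.6
G1 X0.2 Y10.7
G1 X3.8 Y3.7
G1 X10.9 Y0.1
G1 X18.7 Y1.4
G1 X24.2 Y7.0
G1 X25.4 Y14.9
; layer 3
G0 Z11.4
G0 X25.4 Y14.9
G1 X21.8 Y21.9
G1 X14.7 Y25.5
G1 X6.9 Y24.2
G1 X1.4 Y18.6
G1 X0.2 Y10.7
G1 X3.8 Y3.7
G1 X10.9 Y0.1
G1 X18.7 Y1.4
G1 X24.2 Y7.0
G1 X25.4 Y14.9
; layer 4
G0 Z15.2
G0 X25.4 Y14.9
G1 X21.8 Y21.9
G1 X14.7 Y25.5
G1 X6.9 Y24.2
G1 X1.4 Y18.6
G1 X0.2 Y10.7
G1 X3.8 Y3.7
G1 X10.9 Y0.1
G1 X18.7 Y1.4
G1 X24.2 Y7.0
G1 X25.4 Y14.9
; layer 5
G0 Z19.0
G0 X25.4 Y14.9
G1 X21.8 Y21.9
G1 X14.7 Y25.5
G1 X6.9 Y24.2
G1 X1.4 Y18.6
G1 X0.2 Y10.7
G1 X3.8 Y3.7
G1 X10.9 Y0.1
G1 X18.7 Y1.4
G1 X24.2 Y7.0
G1 X25.4 Y14.9
; layer 6
G0 Z22.8
G0 X25.4 Y14.9
G1 X21.8 Y21.9
G1 X14.7 Y25.5
G1 X6.9 Y24.2
G1 X1.4 Y18.6
G1 X0.2 Y10.7
G1 X3.8 Y3.7
G1 X10.9 Y0.1
G1 X18.7 Y1.4
G1 X24.2 Y7.0
G1 X25.4 Y14.9
M2 ; end

The solid is a regular 10-sided prism (a cylinder approximated with 10 flat sides), circumscribed radius ≈ 12.8 mm, height ≈ 22.8 mm. Slicing at Δz = 3.8 mm — 6 equal slices spanning the solid's height, so layer i sits at z = i·h/6 — gives 6 non-empty perimeters. Each is a 10-segment closed polygon; G0 lifts to the layer z and rapids to the start vertex, then G1 traces the edges.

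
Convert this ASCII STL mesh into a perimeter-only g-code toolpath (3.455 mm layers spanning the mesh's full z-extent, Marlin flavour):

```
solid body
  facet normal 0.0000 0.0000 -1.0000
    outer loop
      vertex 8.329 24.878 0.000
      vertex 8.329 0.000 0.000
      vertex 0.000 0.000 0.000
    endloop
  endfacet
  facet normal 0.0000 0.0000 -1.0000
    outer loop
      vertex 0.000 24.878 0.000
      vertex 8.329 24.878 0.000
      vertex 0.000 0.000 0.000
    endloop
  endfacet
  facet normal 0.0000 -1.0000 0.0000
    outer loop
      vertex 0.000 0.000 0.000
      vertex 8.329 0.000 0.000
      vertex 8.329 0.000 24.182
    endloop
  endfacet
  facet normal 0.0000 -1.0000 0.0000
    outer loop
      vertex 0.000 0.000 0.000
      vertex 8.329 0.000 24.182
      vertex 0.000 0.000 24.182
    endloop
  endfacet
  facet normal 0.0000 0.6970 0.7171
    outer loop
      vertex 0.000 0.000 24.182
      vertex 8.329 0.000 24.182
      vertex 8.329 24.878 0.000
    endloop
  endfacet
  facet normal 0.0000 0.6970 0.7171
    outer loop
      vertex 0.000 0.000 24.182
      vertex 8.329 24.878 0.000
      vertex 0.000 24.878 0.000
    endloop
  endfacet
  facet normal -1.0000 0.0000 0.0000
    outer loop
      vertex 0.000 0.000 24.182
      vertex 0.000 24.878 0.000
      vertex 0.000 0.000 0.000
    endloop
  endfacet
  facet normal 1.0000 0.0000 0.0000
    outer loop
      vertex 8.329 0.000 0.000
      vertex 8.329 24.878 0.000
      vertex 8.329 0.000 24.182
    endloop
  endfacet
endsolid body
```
; perimeter-only toolpath
G21 ; units = mm
G90 ; absolute positioning
G28 ; home
; layer 1
G0 Z3.455
G0 X0.000 Y0.000
G1 X8.329 Y0.000
G1 X8.329 Y21.324
G1 X0.000 Y21.324
G1 X0.000 Y0.000
; layer 2
G0 Z6.909
G0 X0.000 Y0.000
G1 X8.329 Y0.000
G1 X8.329 Y17.770
G1 X0.000 Y17.770
G1 X0.000 Y0.000
; layer 3
G0 Z10.364
G0 X0.000 Y0.000
G1 X8.329 Y0.000
G1 X8.329 Y14.216
G1 X0.000 Y14.216
G1 X0.000 Y0.000
; layer 4
G0 Z13.818
G0 X0.000 Y0.000
G1 X8.329 Y0.000
G1 X8.329 Y10.662
G1 X0.000 Y10.662
G1 X0.000 Y0.000
; layer 5
G0 Z17.273
G0 X0.000 Y0.000
G1 X8.329 Y0.000
G1 X8.329 Y7.108
G1 X0.000 Y7.108
G1 X0.000 Y0.000
; layer 6
G0 Z20.727
G0 X0.000 Y0.000
G1 X8.329 Y0.000
G1 X8.329 Y3.554
G1 X0.000 Y3.554
G1 X0.000 Y0.000
M2 ; end

The solid is a wedge (ramp): 8.33 × 24.9 mm base, rising to 24.2 mm along the y=0 edge and sloping linearly to z=0 at y=24.9. Slicing at Δz = 3.455 mm — 7 equal slices spanning the solid's height, so layer i sits at z = i·h/7 — gives 6 non-empty perimeters. Each is a 4-segment closed polygon; G0 lifts to the layer z and rapids to the start vertex, then G1 traces the edges. The cross-section shrinks linearly with z (the slice at the apex is degenerate and omitted).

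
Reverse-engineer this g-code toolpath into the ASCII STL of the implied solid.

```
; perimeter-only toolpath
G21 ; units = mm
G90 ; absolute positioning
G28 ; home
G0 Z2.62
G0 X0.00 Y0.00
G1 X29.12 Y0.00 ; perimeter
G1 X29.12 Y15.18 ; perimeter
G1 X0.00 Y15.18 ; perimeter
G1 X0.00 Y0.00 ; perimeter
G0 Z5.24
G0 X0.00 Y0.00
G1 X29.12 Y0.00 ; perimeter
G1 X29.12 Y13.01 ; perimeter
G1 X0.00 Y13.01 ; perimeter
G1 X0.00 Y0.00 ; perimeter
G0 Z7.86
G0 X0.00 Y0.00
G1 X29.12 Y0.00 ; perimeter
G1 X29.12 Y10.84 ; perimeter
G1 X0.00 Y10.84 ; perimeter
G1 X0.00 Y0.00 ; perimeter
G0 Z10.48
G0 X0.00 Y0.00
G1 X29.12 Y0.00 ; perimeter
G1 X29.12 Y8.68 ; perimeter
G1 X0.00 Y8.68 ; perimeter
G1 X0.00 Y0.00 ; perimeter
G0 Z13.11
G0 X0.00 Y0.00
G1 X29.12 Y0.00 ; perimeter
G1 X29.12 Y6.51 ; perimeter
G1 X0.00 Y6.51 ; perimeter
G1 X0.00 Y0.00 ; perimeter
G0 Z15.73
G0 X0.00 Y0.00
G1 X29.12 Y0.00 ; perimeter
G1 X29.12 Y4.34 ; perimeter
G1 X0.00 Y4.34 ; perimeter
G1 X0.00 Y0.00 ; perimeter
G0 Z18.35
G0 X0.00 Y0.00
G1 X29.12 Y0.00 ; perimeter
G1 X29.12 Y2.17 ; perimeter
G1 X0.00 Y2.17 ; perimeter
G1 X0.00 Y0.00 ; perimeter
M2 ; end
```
solid part
  facet normal 0.0000 0.0000 -1.0000
    outer loop
      vertex 29.12 17.35 0.00
      vertex 29.12 0.00 0.00
      vertex 0.00 0.00 0.00
    endloop
  endfacet
  facet normal 0.0000 0.0000 -1.0000
    outer loop
      vertex 0.00 17.35 0.00
      vertex 29.12 17.35 0.00
      vertex 0.00 0.00 0.00
    endloop
  endfacet
  facet normal 0.0000 -1.0000 0.0000
    outer loop
      vertex 0.00 0.00 0.00
      vertex 29.12 0.00 0.00
      vertex 29.12 0.00 20.97
    endloop
  endfacet
  facet normal 0.0000 -1.0000 0.0000
    outer loop
      vertex 0.00 0.00 0.00
      vertex 29.12 0.00 20.97
      vertex 0.00 0.00 20.97
    endloop
  endfacet
  facet normal 0.0000 0.7705 0.6375
    outer loop
      vertex 0.00 0.00 20.97
      vertex 29.12 0.00 20.97
      vertex 29.12 17.35 0.00
    endloop
  endfacet
  facet normal 0.0000 0.7705 0.6375
    outer loop
      vertex 0.00 0.00 20.97
      vertex 29.12 17.35 0.00
      vertex 0.00 17.35 0.00
    endloop
  endfacet
  facet normal -1.0000 0.0000 0.0000
    outer loop
      vertex 0.00 0.00 20.97
      vertex 0.00 17.35 0.00
      vertex 0.00 0.00 0.00
    endloop
  endfacet
  facet normal 1.0000 0.0000 0.0000
    outer loop
      vertex 29.12 0.00 0.00
      vertex 29.12 17.35 0.00
      vertex 29.12 0.00 20.97
    endloop
  endfacet
endsolid part

The G0 Z moves step by Δz≈2.62 mm. The G1 loops shrink linearly with z, so the solid tapers from its base footprint up to z≈21. Closing with a flat bottom cap and the tapered top and triangulating gives 8 facets — a wedge (ramp): 29.1 × 17.4 mm base, rising to 21 mm along the y=0 edge and sloping linearly to z=0 at y=17.4.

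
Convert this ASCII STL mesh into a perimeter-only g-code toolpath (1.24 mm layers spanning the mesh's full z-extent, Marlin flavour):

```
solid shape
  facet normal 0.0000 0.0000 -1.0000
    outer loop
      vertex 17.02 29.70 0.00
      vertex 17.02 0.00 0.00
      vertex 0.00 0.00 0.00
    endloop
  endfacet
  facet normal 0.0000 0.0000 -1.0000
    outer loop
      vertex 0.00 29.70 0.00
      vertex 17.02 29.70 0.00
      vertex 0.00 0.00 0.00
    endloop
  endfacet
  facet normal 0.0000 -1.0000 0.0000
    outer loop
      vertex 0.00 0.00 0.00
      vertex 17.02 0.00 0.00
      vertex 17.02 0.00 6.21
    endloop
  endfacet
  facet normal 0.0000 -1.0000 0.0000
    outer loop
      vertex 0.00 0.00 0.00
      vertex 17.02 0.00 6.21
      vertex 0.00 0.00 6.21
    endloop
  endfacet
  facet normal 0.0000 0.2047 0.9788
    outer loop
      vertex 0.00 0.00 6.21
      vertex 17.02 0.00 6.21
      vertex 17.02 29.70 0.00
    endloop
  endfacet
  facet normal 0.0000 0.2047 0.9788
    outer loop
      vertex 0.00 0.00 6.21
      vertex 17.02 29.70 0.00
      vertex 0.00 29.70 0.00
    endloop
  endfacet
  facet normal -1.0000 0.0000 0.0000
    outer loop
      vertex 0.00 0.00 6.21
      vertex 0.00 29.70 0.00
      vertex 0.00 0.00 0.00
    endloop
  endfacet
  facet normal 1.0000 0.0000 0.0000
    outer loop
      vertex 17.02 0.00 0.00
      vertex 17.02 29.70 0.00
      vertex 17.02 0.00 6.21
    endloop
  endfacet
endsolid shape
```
; perimeter-only toolpath
G21 ; units = mm
G90 ; absolute positioning
G28 ; home
; layer 1
G0 Z1.24
G0 X0.00 Y0.00
G1 X17.02 Y0.00
G1 X17.02 Y23.76
G1 X0.00 Y23.76
G1 X0.00 Y0.00
; layer 2
G0 Z2.48
G0 X0.00 Y0.00
G1 X17.02 Y0.00
G1 X17.02 Y17.82
G1 X0.00 Y17.82
G1 X0.00 Y0.00
; layer 3
G0 Z3.73
G0 X0.00 Y0.00
G1 X17.02 Y0.00
G1 X17.02 Y11.88
G1 X0.00 Y11.88
G1 X0.00 Y0.00
; layer 4
G0 Z4.97
G0 X0.00 Y0.00
G1 X17.02 Y0.00
G1 X17.02 Y5.94
G1 X0.00 Y5.94
G1 X0.00 Y0.00
M2 ; end

The solid is a wedge (ramp): 17 × 29.7 mm base, rising to 6.21 mm along the y=0 edge and sloping linearly to z=0 at y=29.7. Slicing at Δz = 1.24 mm — 5 equal slices spanning the solid's height, so layer i sits at z = i·h/5 — gives 4 non-empty perimeters. Each is a 4-segment closed polygon; G0 lifts to the layer z and rapids to the start vertex, then G1 traces the edges. The cross-section shrinks linearly with z (the slice at the apex is degenerate and omitted).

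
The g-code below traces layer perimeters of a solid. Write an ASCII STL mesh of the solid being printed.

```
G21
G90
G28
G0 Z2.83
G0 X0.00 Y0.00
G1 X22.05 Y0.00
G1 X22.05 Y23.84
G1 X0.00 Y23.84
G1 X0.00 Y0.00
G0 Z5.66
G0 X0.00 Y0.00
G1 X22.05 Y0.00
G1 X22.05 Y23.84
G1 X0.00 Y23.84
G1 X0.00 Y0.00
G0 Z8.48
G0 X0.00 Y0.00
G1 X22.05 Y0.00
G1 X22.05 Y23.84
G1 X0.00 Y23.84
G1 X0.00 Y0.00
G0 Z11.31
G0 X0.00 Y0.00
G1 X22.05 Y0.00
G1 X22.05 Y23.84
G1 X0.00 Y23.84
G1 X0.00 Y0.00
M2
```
solid part
  facet normal 0.0000 0.0000 -1.0000
    outer loop
      vertex 22.05 23.84 0.00
      vertex 22.05 0.00 0.00
      vertex 0.00 0.00 0.00
    endloop
  endfacet
  facet normal 0.0000 0.0000 -1.0000
    outer loop
      vertex 0.00 23.84 0.00
      vertex 22.05 23.84 0.00
      vertex 0.00 0.00 0.00
    endloop
  endfacet
  facet normal 0.0000 0.0000 1.0000
    outer loop
      vertex 0.00 0.00 11.31
      vertex 22.05 0.00 11.31
      vertex 22.05 23.84 11.31
    endloop
  endfacet
  facet normal 0.0000 0.0000 1.0000
    outer loop
      vertex 0.00 0.00 11.31
      vertex 22.05 23.84 11.31
      vertex 0.00 23.84 11.31
    endloop
  endfacet
  facet normal 0.0000 -1.0000 0.0000
    outer loop
      vertex 0.00 0.00 0.00
      vertex 22.05 0.00 0.00
      vertex 22.05 0.00 11.31
    endloop
  endfacet
  facet normal 0.0000 -1.0000 0.0000
    outer loop
      vertex 0.00 0.00 0.00
      vertex 22.05 0.00 11.31
      vertex 0.00 0.00 11.31
    endloop
  endfacet
  facet normal 0.0000 1.0000 0.0000
    outer loop
      vertex 22.05 23.84 11.31
      vertex 22.05 23.84 0.00
      vertex 0.00 23.84 0.00
    endloop
  endfacet
  facet normal 0.0000 1.0000 0.0000
    outer loop
      vertex 0.00 23.84 11.31
      vertex 22.05 23.84 11.31
      vertex 0.00 23.84 0.00
    endloop
  endfacet
  facet normal -1.0000 0.0000 0.0000
    outer loop
      vertex 0.00 23.84 11.31
      vertex 0.00 23.84 0.00
      vertex 0.00 0.00 0.00
    endloop
  endfacet
  facet normal -1.0000 0.0000 0.0000
    outer loop
      vertex 0.00 0.00 11.31
      vertex 0.00 23.84 11.31
      vertex 0.00 0.00 0.00
    endloop
  endfacet
  facet normal 1.0000 0.0000 0.0000
    outer loop
      vertex 22.05 0.00 0.00
      vertex 22.05 23.84 0.00
      vertex 22.05 23.84 11.31
    endloop
  endfacet
  facet normal 1.0000 0.0000 0.0000
    outer loop
      vertex 22.05 0.00 0.00
      vertex 22.05 23.84 11.31
      vertex 22.05 0.00 11.31
    endloop
  endfacet
endsolid part

The G0 Z moves step by Δz≈2.83 mm. Every layer's G1 loop is the same polygon, so the solid is a straight extrusion of it from z=0 to z≈11.3. Closing with flat bottom and top caps and triangulating gives 12 facets — a rectangular box, roughly 22.1 × 23.8 mm footprint and 11.3 mm tall.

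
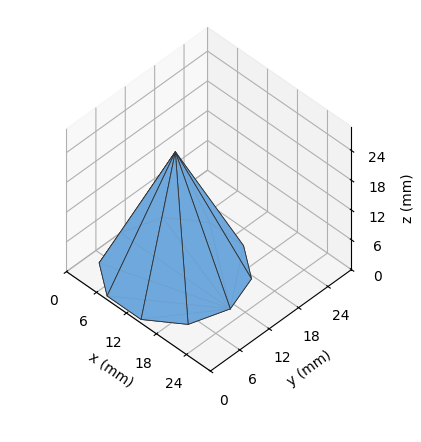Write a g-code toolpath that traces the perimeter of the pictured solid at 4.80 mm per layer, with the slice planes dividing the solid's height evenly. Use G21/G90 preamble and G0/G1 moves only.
Reading the render: the shape is a regular 10-sided pyramid, base circumscribed radius ≈ 11 mm, apex at z ≈ 24 mm (dimensions read to the nearest mm from the axis ticks). For the g-code, the solid's height is divided into equal slices at the stated Δz and each level perimeter traced with G1 moves after a G0 lift.

; perimeter-only toolpath
G21 ; units = mm
G90 ; absolute positioning
G28 ; home
; layer 1
G0 Z4.80
G0 X19.80 Y11.00
G1 X18.12 Y16.18
G1 X13.72 Y19.37
G1 X8.28 Y19.37
G1 X3.88 Y16.18
G1 X2.20 Y11.00
G1 X3.88 Y5.82
G1 X8.28 Y2.63
G1 X13.72 Y2.63
G1 X18.12 Y5.82
G1 X19.80 Y11.00
; layer 2
G0 Z9.60
G0 X17.60 Y11.00
G1 X16.34 Y14.88
G1 X13.04 Y17.28
G1 X8.96 Y17.28
G1 X5.66 Y14.88
G1 X4.40 Y11.00
G1 X5.66 Y7.12
G1 X8.96 Y4.72
G1 X13.04 Y4.72
G1 X16.34 Y7.12
G1 X17.60 Y11.00
; layer 3
G0 Z14.40
G0 X15.40 Y11.00
G1 X14.56 Y13.59
G1 X12.36 Y15.18
G1 X9.64 Y15.18
G1 X7.44 Y13.59
G1 X6.60 Y11.00
G1 X7.44 Y8.41
G1 X9.64 Y6.82
G1 X12.36 Y6.82
G1 X14.56 Y8.41
G1 X15.40 Y11.00
; layer 4
G0 Z19.20
G0 X13.20 Y11.00
G1 X12.78 Y12.29
G1 X11.68 Y13.09
G1 X10.32 Y13.09
G1 X9.22 Y12.29
G1 X8.80 Y11.00
G1 X9.22 Y9.71
G1 X10.32 Y8.91
G1 X11.68 Y8.91
G1 X12.78 Y9.71
G1 X13.20 Y11.00
M2 ; end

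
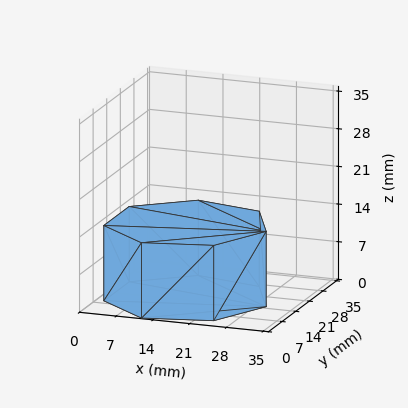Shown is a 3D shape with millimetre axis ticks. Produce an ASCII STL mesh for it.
Reading the render: the shape is a regular 7-sided prism (a cylinder approximated with 7 flat sides), circumscribed radius ≈ 15 mm, height ≈ 14 mm (dimensions read to the nearest mm from the axis ticks). For the STL, each face is triangulated and given an outward normal.

solid part
  facet normal 0.0000 0.0000 -1.0000
    outer loop
      vertex 11.66 29.62 0.00
      vertex 24.35 26.73 0.00
      vertex 30.00 15.00 0.00
    endloop
  endfacet
  facet normal 0.0000 0.0000 -1.0000
    outer loop
      vertex 1.49 21.51 0.00
      vertex 11.66 29.62 0.00
      vertex 30.00 15.00 0.00
    endloop
  endfacet
  facet normal 0.0000 0.0000 -1.0000
    outer loop
      vertex 1.49 8.49 0.00
      vertex 1.49 21.51 0.00
      vertex 30.00 15.00 0.00
    endloop
  endfacet
  facet normal 0.0000 0.0000 -1.0000
    outer loop
      vertex 11.66 0.38 0.00
      vertex 1.49 8.49 0.00
      vertex 30.00 15.00 0.00
    endloop
  endfacet
  facet normal 0.0000 0.0000 -1.0000
    outer loop
      vertex 24.35 3.27 0.00
      vertex 11.66 0.38 0.00
      vertex 30.00 15.00 0.00
    endloop
  endfacet
  facet normal 0.0000 0.0000 1.0000
    outer loop
      vertex 30.00 15.00 14.00
      vertex 24.35 26.73 14.00
      vertex 11.66 29.62 14.00
    endloop
  endfacet
  facet normal 0.0000 0.0000 1.0000
    outer loop
      vertex 30.00 15.00 14.00
      vertex 11.66 29.62 14.00
      vertex 1.49 21.51 14.00
    endloop
  endfacet
  facet normal 0.0000 0.0000 1.0000
    outer loop
      vertex 30.00 15.00 14.00
      vertex 1.49 21.51 14.00
      vertex 1.49 8.49 14.00
    endloop
  endfacet
  facet normal 0.0000 0.0000 1.0000
    outer loop
      vertex 30.00 15.00 14.00
      vertex 1.49 8.49 14.00
      vertex 11.66 0.38 14.00
    endloop
  endfacet
  facet normal 0.0000 0.0000 1.0000
    outer loop
      vertex 30.00 15.00 14.00
      vertex 11.66 0.38 14.00
      vertex 24.35 3.27 14.00
    endloop
  endfacet
  facet normal 0.9009 0.4340 0.0000
    outer loop
      vertex 30.00 15.00 0.00
      vertex 24.35 26.73 0.00
      vertex 24.35 26.73 14.00
    endloop
  endfacet
  facet normal 0.9009 0.4340 0.0000
    outer loop
      vertex 30.00 15.00 0.00
      vertex 24.35 26.73 14.00
      vertex 30.00 15.00 14.00
    endloop
  endfacet
  facet normal 0.2221 0.9750 0.0000
    outer loop
      vertex 24.35 26.73 0.00
      vertex 11.66 29.62 0.00
      vertex 11.66 29.62 14.00
    endloop
  endfacet
  facet normal 0.2221 0.9750 0.0000
    outer loop
      vertex 24.35 26.73 0.00
      vertex 11.66 29.62 14.00
      vertex 24.35 26.73 14.00
    endloop
  endfacet
  facet normal -0.6235 0.7818 0.0000
    outer loop
      vertex 11.66 29.62 0.00
      vertex 1.49 21.51 0.00
      vertex 1.49 21.51 14.00
    endloop
  endfacet
  facet normal -0.6235 0.7818 0.0000
    outer loop
      vertex 11.66 29.62 0.00
      vertex 1.49 21.51 14.00
      vertex 11.66 29.62 14.00
    endloop
  endfacet
  facet normal -1.0000 0.0000 0.0000
    outer loop
      vertex 1.49 21.51 0.00
      vertex 1.49 8.49 0.00
      vertex 1.49 8.49 14.00
    endloop
  endfacet
  facet normal -1.0000 0.0000 0.0000
    outer loop
      vertex 1.49 21.51 0.00
      vertex 1.49 8.49 14.00
      vertex 1.49 21.51 14.00
    endloop
  endfacet
  facet normal -0.6235 -0.7818 0.0000
    outer loop
      vertex 1.49 8.49 0.00
      vertex 11.66 0.38 0.00
      vertex 11.66 0.38 14.00
    endloop
  endfacet
  facet normal -0.6235 -0.7818 0.0000
    outer loop
      vertex 1.49 8.49 0.00
      vertex 11.66 0.38 14.00
      vertex 1.49 8.49 14.00
    endloop
  endfacet
  facet normal 0.2221 -0.9750 0.0000
    outer loop
      vertex 11.66 0.38 0.00
      vertex 24.35 3.27 0.00
      vertex 24.35 3.27 14.00
    endloop
  endfacet
  facet normal 0.2221 -0.9750 0.0000
    outer loop
      vertex 11.66 0.38 0.00
      vertex 24.35 3.27 14.00
      vertex 11.66 0.38 14.00
    endloop
  endfacet
  facet normal 0.9009 -0.4340 0.0000
    outer loop
      vertex 24.35 3.27 0.00
      vertex 30.00 15.00 0.00
      vertex 30.00 15.00 14.00
    endloop
  endfacet
  facet normal 0.9009 -0.4340 0.0000
    outer loop
      vertex 24.35 3.27 0.00
      vertex 30.00 15.00 14.00
      vertex 24.35 3.27 14.00
    endloop
  endfacet
endsolid part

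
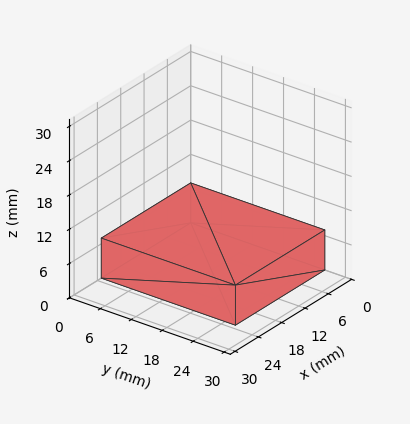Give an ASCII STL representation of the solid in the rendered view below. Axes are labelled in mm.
Reading the render: the shape is a rectangular box, roughly 23 × 26 mm footprint and 7 mm tall (dimensions read to the nearest mm from the axis ticks). For the STL, each face is triangulated and given an outward normal.

solid part
  facet normal 0.0000 0.0000 -1.0000
    outer loop
      vertex 23.00 26.00 0.00
      vertex 23.00 0.00 0.00
      vertex 0.00 0.00 0.00
    endloop
  endfacet
  facet normal 0.0000 0.0000 -1.0000
    outer loop
      vertex 0.00 26.00 0.00
      vertex 23.00 26.00 0.00
      vertex 0.00 0.00 0.00
    endloop
  endfacet
  facet normal 0.0000 0.0000 1.0000
    outer loop
      vertex 0.00 0.00 7.00
      vertex 23.00 0.00 7.00
      vertex 23.00 26.00 7.00
    endloop
  endfacet
  facet normal 0.0000 0.0000 1.0000
    outer loop
      vertex 0.00 0.00 7.00
      vertex 23.00 26.00 7.00
      vertex 0.00 26.00 7.00
    endloop
  endfacet
  facet normal 0.0000 -1.0000 0.0000
    outer loop
      vertex 0.00 0.00 0.00
      vertex 23.00 0.00 0.00
      vertex 23.00 0.00 7.00
    endloop
  endfacet
  facet normal 0.0000 -1.0000 0.0000
    outer loop
      vertex 0.00 0.00 0.00
      vertex 23.00 0.00 7.00
      vertex 0.00 0.00 7.00
    endloop
  endfacet
  facet normal 0.0000 1.0000 0.0000
    outer loop
      vertex 23.00 26.00 7.00
      vertex 23.00 26.00 0.00
      vertex 0.00 26.00 0.00
    endloop
  endfacet
  facet normal 0.0000 1.0000 0.0000
    outer loop
      vertex 0.00 26.00 7.00
      vertex 23.00 26.00 7.00
      vertex 0.00 26.00 0.00
    endloop
  endfacet
  facet normal -1.0000 0.0000 0.0000
    outer loop
      vertex 0.00 26.00 7.00
      vertex 0.00 26.00 0.00
      vertex 0.00 0.00 0.00
    endloop
  endfacet
  facet normal -1.0000 0.0000 0.0000
    outer loop
      vertex 0.00 0.00 7.00
      vertex 0.00 26.00 7.00
      vertex 0.00 0.00 0.00
    endloop
  endfacet
  facet normal 1.0000 0.0000 0.0000
    outer loop
      vertex 23.00 0.00 0.00
      vertex 23.00 26.00 0.00
      vertex 23.00 26.00 7.00
    endloop
  endfacet
  facet normal 1.0000 0.0000 0.0000
    outer loop
      vertex 23.00 0.00 0.00
      vertex 23.00 26.00 7.00
      vertex 23.00 0.00 7.00
    endloop
  endfacet
endsolid part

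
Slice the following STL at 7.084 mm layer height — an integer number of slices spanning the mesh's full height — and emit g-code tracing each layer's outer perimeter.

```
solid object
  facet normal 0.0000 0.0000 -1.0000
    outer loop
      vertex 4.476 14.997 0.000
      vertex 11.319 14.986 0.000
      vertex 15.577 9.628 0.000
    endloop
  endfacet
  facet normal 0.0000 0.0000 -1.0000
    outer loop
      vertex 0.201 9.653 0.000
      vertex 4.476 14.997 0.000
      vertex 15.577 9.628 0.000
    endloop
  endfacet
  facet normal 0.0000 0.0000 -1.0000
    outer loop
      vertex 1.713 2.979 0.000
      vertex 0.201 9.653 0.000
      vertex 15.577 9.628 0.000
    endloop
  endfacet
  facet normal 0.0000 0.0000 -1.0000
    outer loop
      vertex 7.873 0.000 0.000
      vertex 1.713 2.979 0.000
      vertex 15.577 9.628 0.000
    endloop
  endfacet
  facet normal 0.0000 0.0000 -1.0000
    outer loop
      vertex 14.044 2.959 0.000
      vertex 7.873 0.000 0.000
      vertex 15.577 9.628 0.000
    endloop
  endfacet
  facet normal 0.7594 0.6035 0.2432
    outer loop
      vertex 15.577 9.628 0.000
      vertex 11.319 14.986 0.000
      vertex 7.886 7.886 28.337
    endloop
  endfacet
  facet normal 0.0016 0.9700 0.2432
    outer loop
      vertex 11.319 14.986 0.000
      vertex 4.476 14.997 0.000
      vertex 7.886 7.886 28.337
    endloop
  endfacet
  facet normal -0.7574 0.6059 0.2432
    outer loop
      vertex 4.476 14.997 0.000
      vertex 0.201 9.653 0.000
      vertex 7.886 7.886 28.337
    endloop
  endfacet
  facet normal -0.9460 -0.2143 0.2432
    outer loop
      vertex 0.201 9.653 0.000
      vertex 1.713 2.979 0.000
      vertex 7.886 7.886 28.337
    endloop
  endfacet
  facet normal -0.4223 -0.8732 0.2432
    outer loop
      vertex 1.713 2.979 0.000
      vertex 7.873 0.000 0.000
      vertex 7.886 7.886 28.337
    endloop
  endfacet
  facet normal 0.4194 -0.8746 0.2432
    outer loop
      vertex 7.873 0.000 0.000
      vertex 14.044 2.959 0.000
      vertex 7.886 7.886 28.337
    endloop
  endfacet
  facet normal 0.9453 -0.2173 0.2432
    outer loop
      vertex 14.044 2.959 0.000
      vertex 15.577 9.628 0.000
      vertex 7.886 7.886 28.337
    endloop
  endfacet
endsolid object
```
; perimeter-only toolpath
G21 ; units = mm
G90 ; absolute positioning
G28 ; home
; layer 1
G0 Z7.084
G0 X13.654 Y9.193
G1 X10.461 Y13.211
G1 X5.329 Y13.219
G1 X2.122 Y9.211
G1 X3.256 Y4.206
G1 X7.876 Y1.972
G1 X12.505 Y4.191
G1 X13.654 Y9.193
; layer 2
G0 Z14.168
G0 X11.732 Y8.757
G1 X9.603 Y11.436
G1 X6.181 Y11.441
G1 X4.043 Y8.770
G1 X4.800 Y5.433
G1 X7.880 Y3.943
G1 X10.965 Y5.423
G1 X11.732 Y8.757
; layer 3
G0 Z21.253
G0 X9.809 Y8.322
G1 X8.744 Y9.661
G1 X7.034 Y9.664
G1 X5.965 Y8.328
G1 X6.343 Y6.659
G1 X7.883 Y5.915
G1 X9.425 Y6.654
G1 X9.809 Y8.322
M2 ; end

The solid is a regular 7-sided pyramid, base circumscribed radius ≈ 7.89 mm, apex at z ≈ 28.3 mm. Slicing at Δz = 7.084 mm — 4 equal slices spanning the solid's height, so layer i sits at z = i·h/4 — gives 3 non-empty perimeters. Each is a 7-segment closed polygon; G0 lifts to the layer z and rapids to the start vertex, then G1 traces the edges. The cross-section shrinks linearly with z (the slice at the apex is degenerate and omitted).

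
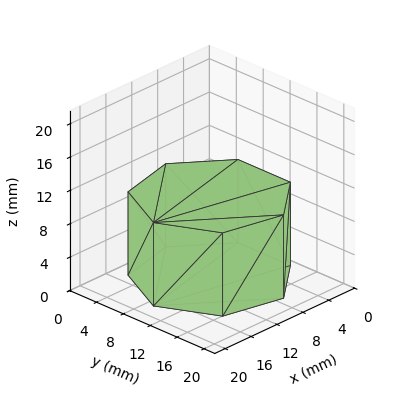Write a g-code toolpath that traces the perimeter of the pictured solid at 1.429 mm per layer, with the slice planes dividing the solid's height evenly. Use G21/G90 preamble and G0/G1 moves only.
Reading the render: the shape is a regular 7-sided prism (a cylinder approximated with 7 flat sides), circumscribed radius ≈ 9 mm, height ≈ 10 mm (dimensions read to the nearest mm from the axis ticks). For the g-code, the solid's height is divided into equal slices at the stated Δz and each level perimeter traced with G1 moves after a G0 lift.

; perimeter-only toolpath
G21 ; units = mm
G90 ; absolute positioning
G28 ; home
; layer 1
G0 Z1.429
G0 X18.000 Y9.000
G1 X14.611 Y16.036
G1 X6.997 Y17.774
G1 X0.891 Y12.905
G1 X0.891 Y5.095
G1 X6.997 Y0.226
G1 X14.611 Y1.964
G1 X18.000 Y9.000
; layer 2
G0 Z2.857
G0 X18.000 Y9.000
G1 X14.611 Y16.036
G1 X6.997 Y17.774
G1 X0.891 Y12.905
G1 X0.891 Y5.095
G1 X6.997 Y0.226
G1 X14.611 Y1.964
G1 X18.000 Y9.000
; layer 3
G0 Z4.286
G0 X18.000 Y9.000
G1 X14.611 Y16.036
G1 X6.997 Y17.774
G1 X0.891 Y12.905
G1 X0.891 Y5.095
G1 X6.997 Y0.226
G1 X14.611 Y1.964
G1 X18.000 Y9.000
; layer 4
G0 Z5.714
G0 X18.000 Y9.000
G1 X14.611 Y16.036
G1 X6.997 Y17.774
G1 X0.891 Y12.905
G1 X0.891 Y5.095
G1 X6.997 Y0.226
G1 X14.611 Y1.964
G1 X18.000 Y9.000
; layer 5
G0 Z7.143
G0 X18.000 Y9.000
G1 X14.611 Y16.036
G1 X6.997 Y17.774
G1 X0.891 Y12.905
G1 X0.891 Y5.095
G1 X6.997 Y0.226
G1 X14.611 Y1.964
G1 X18.000 Y9.000
; layer 6
G0 Z8.571
G0 X18.000 Y9.000
G1 X14.611 Y16.036
G1 X6.997 Y17.774
G1 X0.891 Y12.905
G1 X0.891 Y5.095
G1 X6.997 Y0.226
G1 X14.611 Y1.964
G1 X18.000 Y9.000
; layer 7
G0 Z10.000
G0 X18.000 Y9.000
G1 X14.611 Y16.036
G1 X6.997 Y17.774
G1 X0.891 Y12.905
G1 X0.891 Y5.095
G1 X6.997 Y0.226
G1 X14.611 Y1.964
G1 X18.000 Y9.000
M2 ; end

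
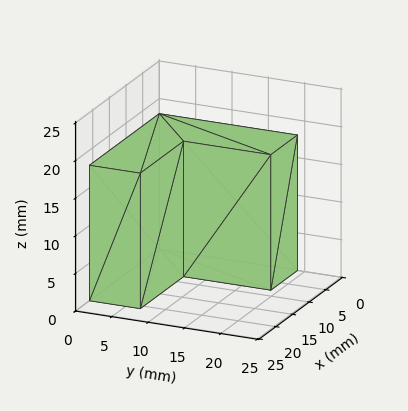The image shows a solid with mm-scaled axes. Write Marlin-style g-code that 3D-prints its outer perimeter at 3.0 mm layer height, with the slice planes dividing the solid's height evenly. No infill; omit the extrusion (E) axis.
Reading the render: the shape is an L-shaped prism: outer 21 × 19 mm, arm thicknesses ≈ 7 mm (horizontal) and 8 mm (vertical), extruded 18 mm in z (dimensions read to the nearest mm from the axis ticks). For the g-code, the solid's height is divided into equal slices at the stated Δz and each level perimeter traced with G1 moves after a G0 lift.

; perimeter-only toolpath
G21 ; units = mm
G90 ; absolute positioning
G28 ; home
; layer 1
G0 Z3.0
G0 X0.0 Y0.0
G1 X21.0 Y0.0
G1 X21.0 Y7.0
G1 X8.0 Y7.0
G1 X8.0 Y19.0
G1 X0.0 Y19.0
G1 X0.0 Y0.0
; layer 2
G0 Z6.0
G0 X0.0 Y0.0
G1 X21.0 Y0.0
G1 X21.0 Y7.0
G1 X8.0 Y7.0
G1 X8.0 Y19.0
G1 X0.0 Y19.0
G1 X0.0 Y0.0
; layer 3
G0 Z9.0
G0 X0.0 Y0.0
G1 X21.0 Y0.0
G1 X21.0 Y7.0
G1 X8.0 Y7.0
G1 X8.0 Y19.0
G1 X0.0 Y19.0
G1 X0.0 Y0.0
; layer 4
G0 Z12.0
G0 X0.0 Y0.0
G1 X21.0 Y0.0
G1 X21.0 Y7.0
G1 X8.0 Y7.0
G1 X8.0 Y19.0
G1 X0.0 Y19.0
G1 X0.0 Y0.0
; layer 5
G0 Z15.0
G0 X0.0 Y0.0
G1 X21.0 Y0.0
G1 X21.0 Y7.0
G1 X8.0 Y7.0
G1 X8.0 Y19.0
G1 X0.0 Y19.0
G1 X0.0 Y0.0
; layer 6
G0 Z18.0
G0 X0.0 Y0.0
G1 X21.0 Y0.0
G1 X21.0 Y7.0
G1 X8.0 Y7.0
G1 X8.0 Y19.0
G1 X0.0 Y19.0
G1 X0.0 Y0.0
M2 ; end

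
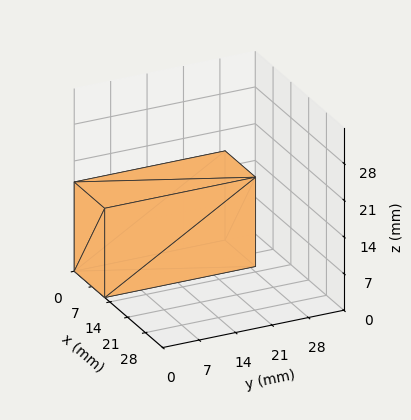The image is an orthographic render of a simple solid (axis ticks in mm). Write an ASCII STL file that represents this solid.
Reading the render: the shape is a rectangular box, roughly 12 × 29 mm footprint and 17 mm tall (dimensions read to the nearest mm from the axis ticks). For the STL, each face is triangulated and given an outward normal.

solid part
  facet normal 0.0000 0.0000 -1.0000
    outer loop
      vertex 12.00 29.00 0.00
      vertex 12.00 0.00 0.00
      vertex 0.00 0.00 0.00
    endloop
  endfacet
  facet normal 0.0000 0.0000 -1.0000
    outer loop
      vertex 0.00 29.00 0.00
      vertex 12.00 29.00 0.00
      vertex 0.00 0.00 0.00
    endloop
  endfacet
  facet normal 0.0000 0.0000 1.0000
    outer loop
      vertex 0.00 0.00 17.00
      vertex 12.00 0.00 17.00
      vertex 12.00 29.00 17.00
    endloop
  endfacet
  facet normal 0.0000 0.0000 1.0000
    outer loop
      vertex 0.00 0.00 17.00
      vertex 12.00 29.00 17.00
      vertex 0.00 29.00 17.00
    endloop
  endfacet
  facet normal 0.0000 -1.0000 0.0000
    outer loop
      vertex 0.00 0.00 0.00
      vertex 12.00 0.00 0.00
      vertex 12.00 0.00 17.00
    endloop
  endfacet
  facet normal 0.0000 -1.0000 0.0000
    outer loop
      vertex 0.00 0.00 0.00
      vertex 12.00 0.00 17.00
      vertex 0.00 0.00 17.00
    endloop
  endfacet
  facet normal 0.0000 1.0000 0.0000
    outer loop
      vertex 12.00 29.00 17.00
      vertex 12.00 29.00 0.00
      vertex 0.00 29.00 0.00
    endloop
  endfacet
  facet normal 0.0000 1.0000 0.0000
    outer loop
      vertex 0.00 29.00 17.00
      vertex 12.00 29.00 17.00
      vertex 0.00 29.00 0.00
    endloop
  endfacet
  facet normal -1.0000 0.0000 0.0000
    outer loop
      vertex 0.00 29.00 17.00
      vertex 0.00 29.00 0.00
      vertex 0.00 0.00 0.00
    endloop
  endfacet
  facet normal -1.0000 0.0000 0.0000
    outer loop
      vertex 0.00 0.00 17.00
      vertex 0.00 29.00 17.00
      vertex 0.00 0.00 0.00
    endloop
  endfacet
  facet normal 1.0000 0.0000 0.0000
    outer loop
      vertex 12.00 0.00 0.00
      vertex 12.00 29.00 0.00
      vertex 12.00 29.00 17.00
    endloop
  endfacet
  facet normal 1.0000 0.0000 0.0000
    outer loop
      vertex 12.00 0.00 0.00
      vertex 12.00 29.00 17.00
      vertex 12.00 0.00 17.00
    endloop
  endfacet
endsolid part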